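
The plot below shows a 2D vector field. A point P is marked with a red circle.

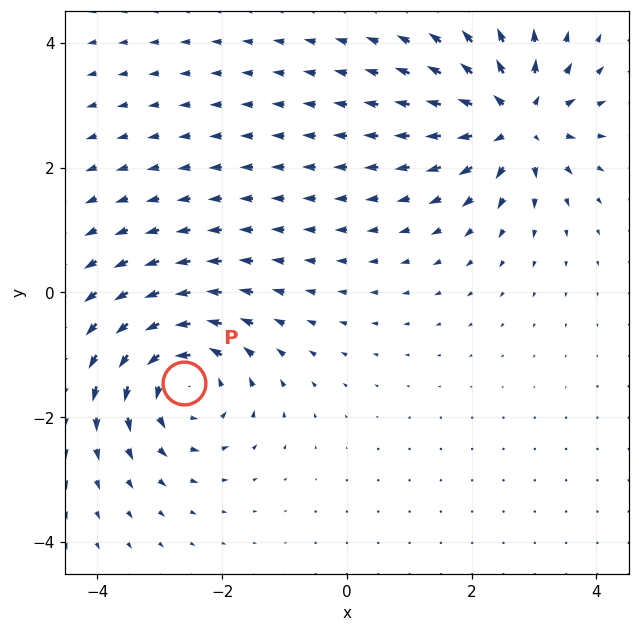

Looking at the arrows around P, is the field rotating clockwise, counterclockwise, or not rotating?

counterclockwise

Near P at (-2.6, -1.5) the arrows circulate counterclockwise. The curl (z-component) there is about +6; positive curl means counterclockwise rotation.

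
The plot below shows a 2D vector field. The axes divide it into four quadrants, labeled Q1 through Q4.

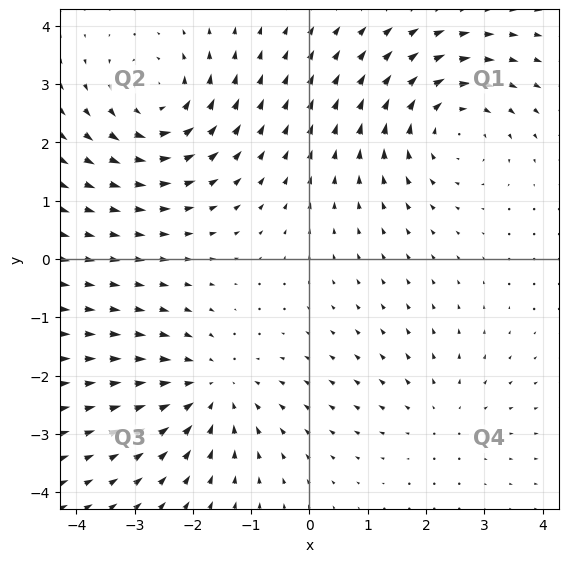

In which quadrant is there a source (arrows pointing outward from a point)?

The source sits at approximately (2.3, -2.7), which lies in quadrant Q4. The divergence there is about +2, positive as expected for a source.

Q4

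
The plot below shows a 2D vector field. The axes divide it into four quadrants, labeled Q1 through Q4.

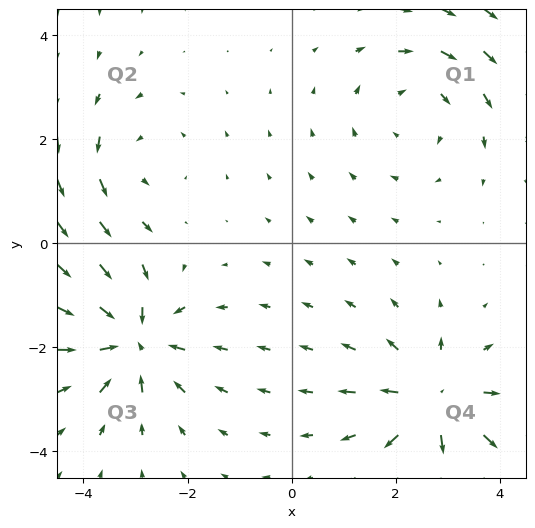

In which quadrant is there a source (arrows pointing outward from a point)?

Q4

The source sits at approximately (2.7, -3.0), which lies in quadrant Q4. The divergence there is about +5, positive as expected for a source.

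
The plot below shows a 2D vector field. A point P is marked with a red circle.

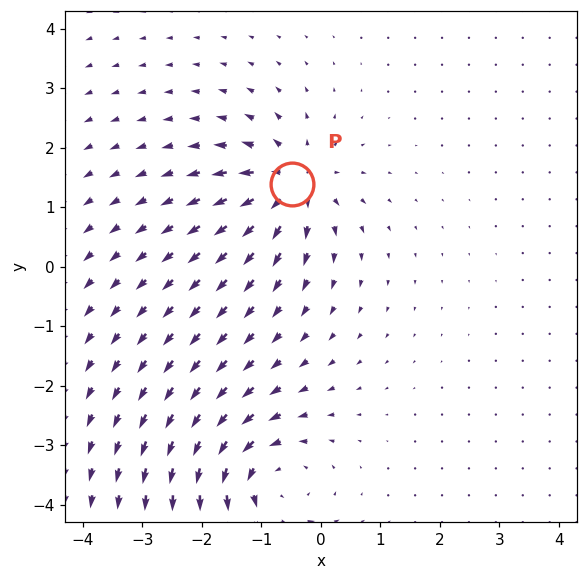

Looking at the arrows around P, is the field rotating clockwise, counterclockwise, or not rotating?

Near P at (-0.5, 1.4) the arrows show no circulation. The curl there is ≈0.

not rotating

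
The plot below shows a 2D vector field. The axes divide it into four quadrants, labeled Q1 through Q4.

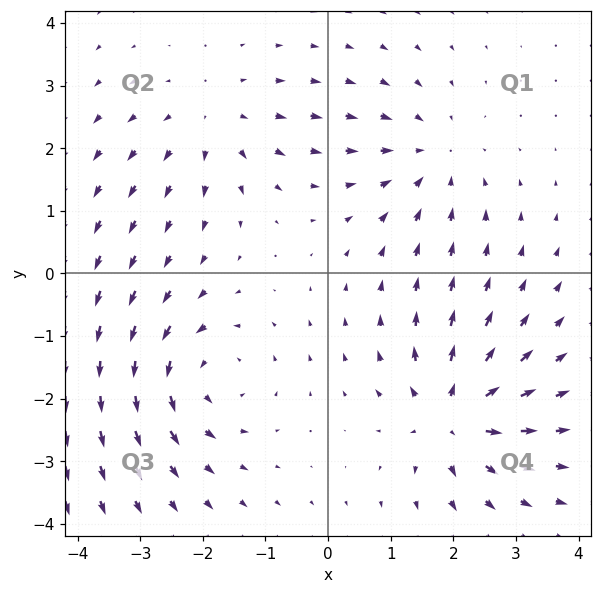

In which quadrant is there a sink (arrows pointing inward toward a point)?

The sink sits at approximately (1.7, 1.8), which lies in quadrant Q1. The divergence there is about -2, negative as expected for a sink.

Q1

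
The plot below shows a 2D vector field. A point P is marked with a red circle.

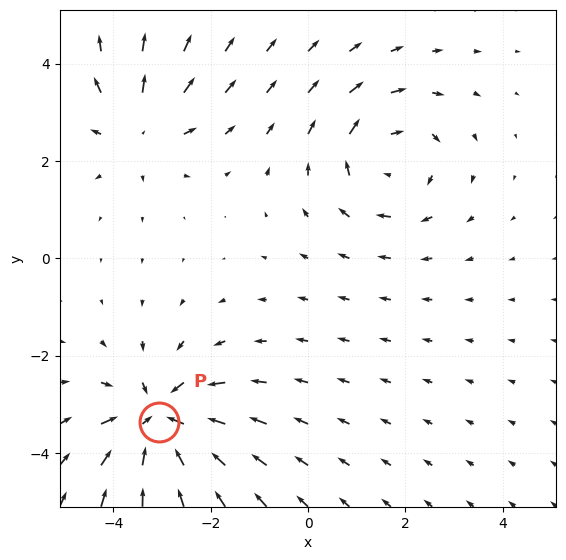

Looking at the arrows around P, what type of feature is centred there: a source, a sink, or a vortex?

sink

At P (-3.1, -3.4) the arrows converge inward. Divergence about -5, curl ≈0 — negative divergence with near-zero curl is a sink.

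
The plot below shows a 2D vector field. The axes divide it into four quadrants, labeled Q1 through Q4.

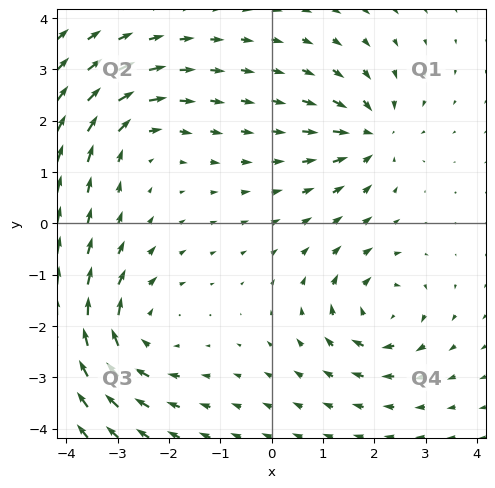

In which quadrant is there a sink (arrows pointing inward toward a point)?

The sink sits at approximately (1.9, 1.7), which lies in quadrant Q1. The divergence there is about -4, negative as expected for a sink.

Q1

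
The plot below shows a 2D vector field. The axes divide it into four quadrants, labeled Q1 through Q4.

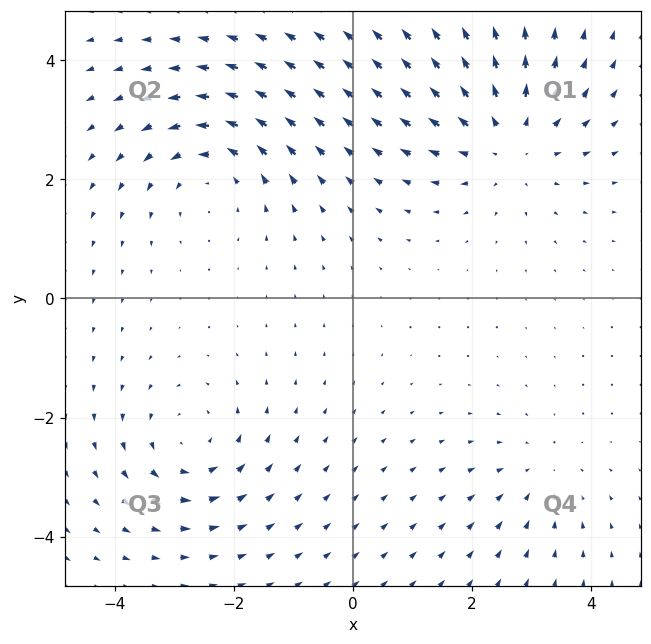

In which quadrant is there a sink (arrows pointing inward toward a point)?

The sink sits at approximately (3.1, -3.0), which lies in quadrant Q4. The divergence there is about -2, negative as expected for a sink.

Q4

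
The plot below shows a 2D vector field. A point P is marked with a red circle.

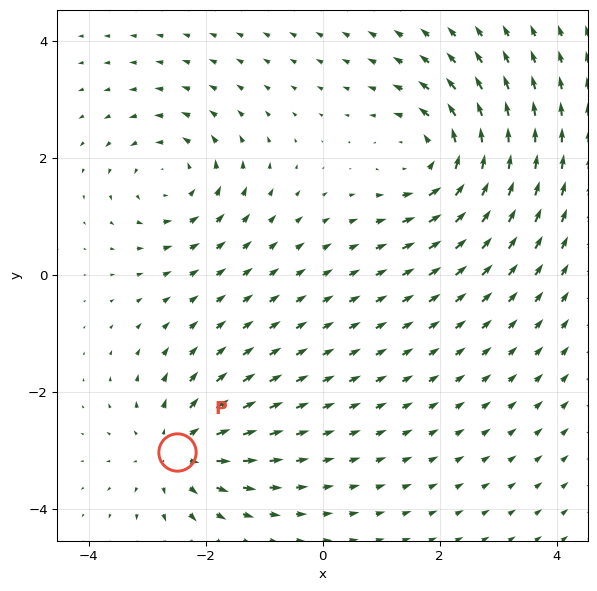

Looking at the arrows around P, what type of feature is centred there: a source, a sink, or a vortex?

source

At P (-2.5, -3.0) the arrows spread outward. Divergence about +5, curl ≈0 — positive divergence with near-zero curl is a source.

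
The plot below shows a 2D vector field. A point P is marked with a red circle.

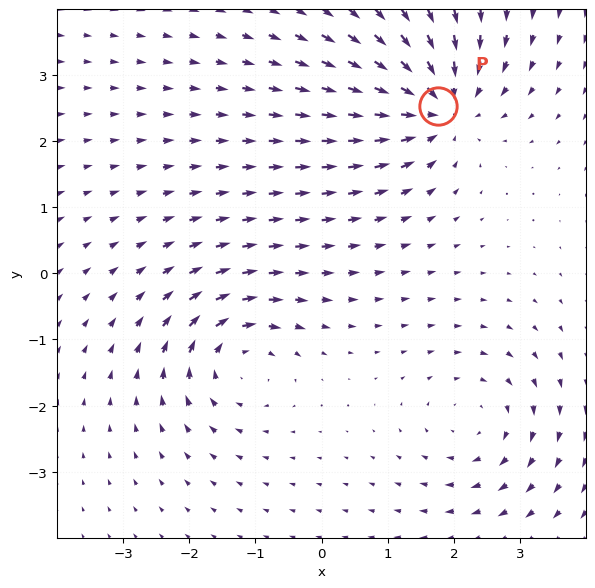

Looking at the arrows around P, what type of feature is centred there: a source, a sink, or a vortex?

sink

At P (1.8, 2.5) the arrows converge inward. Divergence about -5, curl ≈0 — negative divergence with near-zero curl is a sink.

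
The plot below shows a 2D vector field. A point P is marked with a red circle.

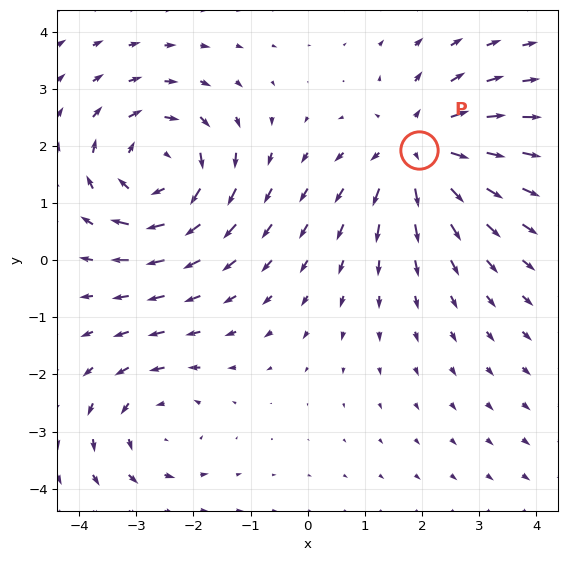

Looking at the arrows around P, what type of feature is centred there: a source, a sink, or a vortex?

At P (1.9, 1.9) the arrows spread outward. Divergence about +4, curl ≈0 — positive divergence with near-zero curl is a source.

source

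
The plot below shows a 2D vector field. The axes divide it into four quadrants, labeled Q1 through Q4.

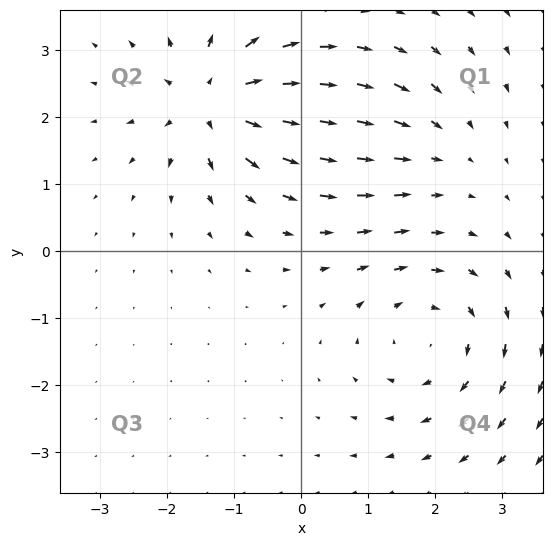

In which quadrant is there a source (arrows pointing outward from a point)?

The source sits at approximately (-1.3, 2.3), which lies in quadrant Q2. The divergence there is about +6, positive as expected for a source.

Q2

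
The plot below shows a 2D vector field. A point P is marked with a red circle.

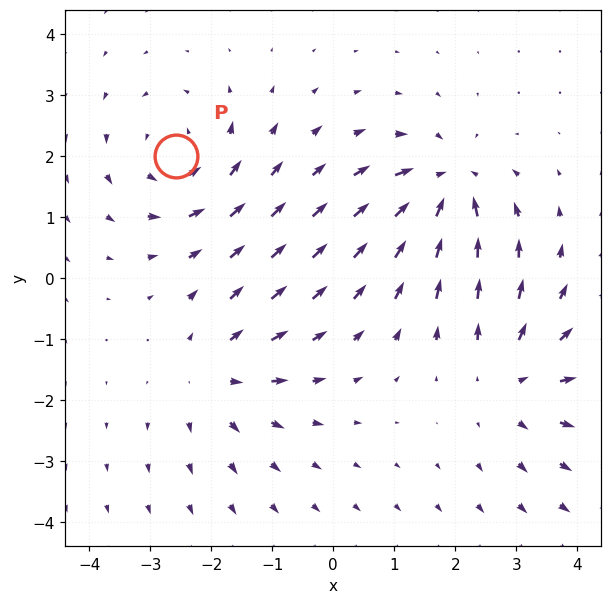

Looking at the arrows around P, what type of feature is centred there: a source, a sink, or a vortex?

At P (-2.6, 2.0) the arrows circulate counterclockwise. Divergence ≈0, curl about +5 — near-zero divergence with nonzero curl is a vortex.

vortex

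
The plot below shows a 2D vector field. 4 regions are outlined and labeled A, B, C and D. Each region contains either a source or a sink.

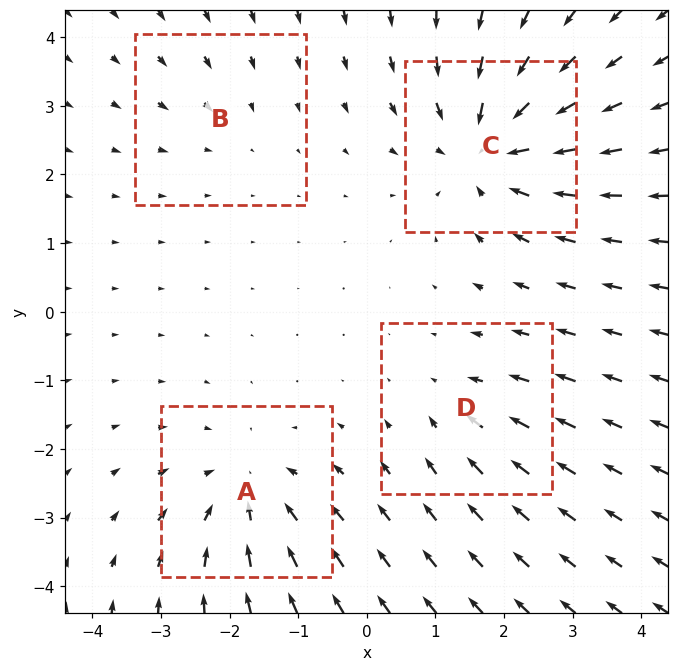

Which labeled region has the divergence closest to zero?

B

Divergence at each region's feature centre — A: about -5, B: about -2, C: about -7, D: about -3. Region B is closest to zero.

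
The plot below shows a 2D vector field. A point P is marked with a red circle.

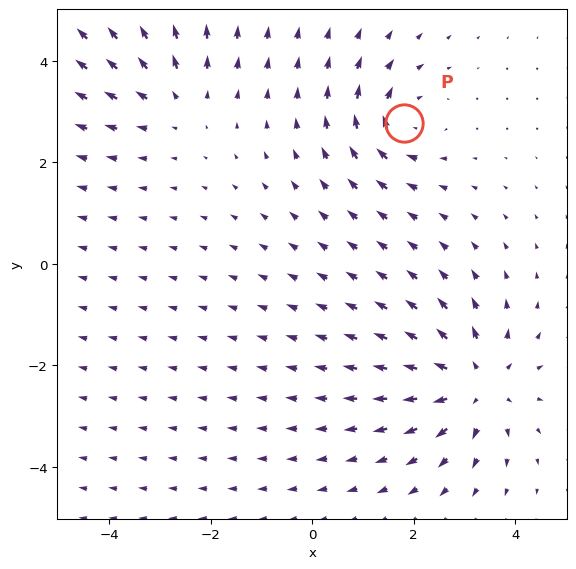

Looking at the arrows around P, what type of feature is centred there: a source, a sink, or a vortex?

vortex

At P (1.8, 2.8) the arrows circulate clockwise. Divergence ≈0, curl about -4 — near-zero divergence with nonzero curl is a vortex.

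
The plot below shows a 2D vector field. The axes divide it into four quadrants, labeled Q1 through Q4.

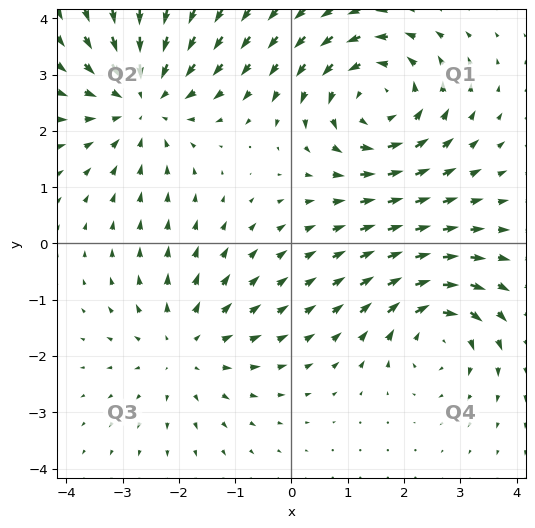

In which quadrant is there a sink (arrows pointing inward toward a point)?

Q2

The sink sits at approximately (-2.6, 2.6), which lies in quadrant Q2. The divergence there is about -4, negative as expected for a sink.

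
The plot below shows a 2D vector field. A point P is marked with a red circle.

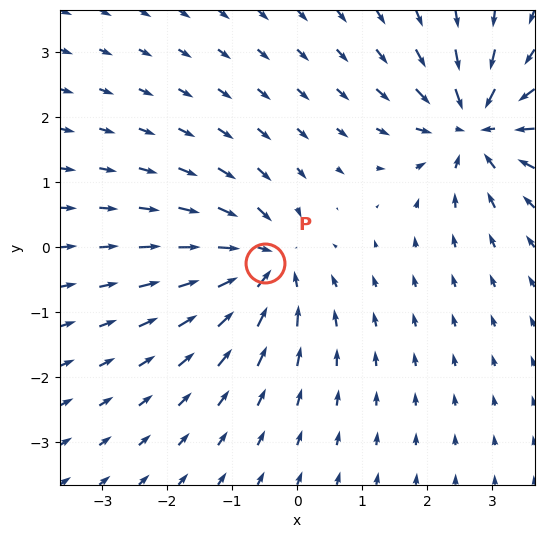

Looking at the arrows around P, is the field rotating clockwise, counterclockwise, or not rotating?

Near P at (-0.5, -0.2) the arrows show no circulation. The curl there is ≈0.

not rotating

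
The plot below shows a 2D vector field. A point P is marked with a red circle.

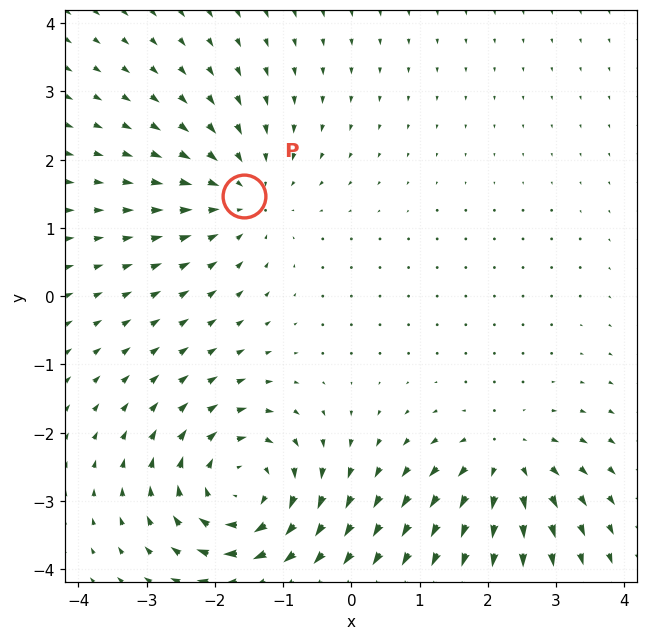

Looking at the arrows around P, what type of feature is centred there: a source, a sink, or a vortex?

At P (-1.6, 1.5) the arrows converge inward. Divergence about -3, curl ≈0 — negative divergence with near-zero curl is a sink.

sink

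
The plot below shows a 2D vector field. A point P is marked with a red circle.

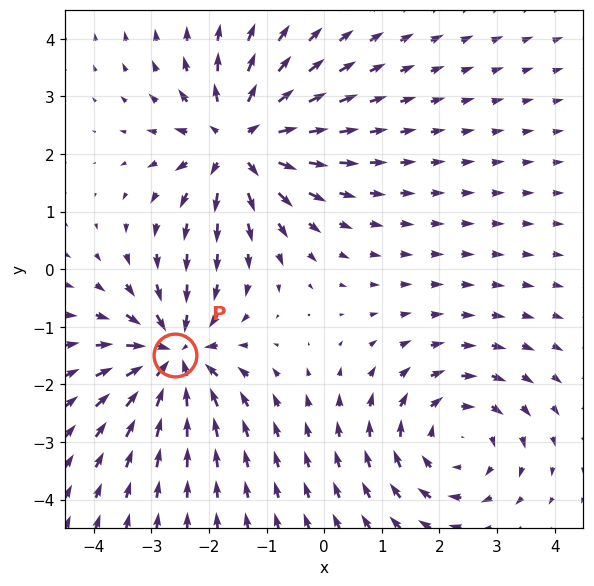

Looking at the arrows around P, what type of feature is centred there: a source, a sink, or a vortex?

At P (-2.6, -1.5) the arrows converge inward. Divergence about -6, curl ≈0 — negative divergence with near-zero curl is a sink.

sink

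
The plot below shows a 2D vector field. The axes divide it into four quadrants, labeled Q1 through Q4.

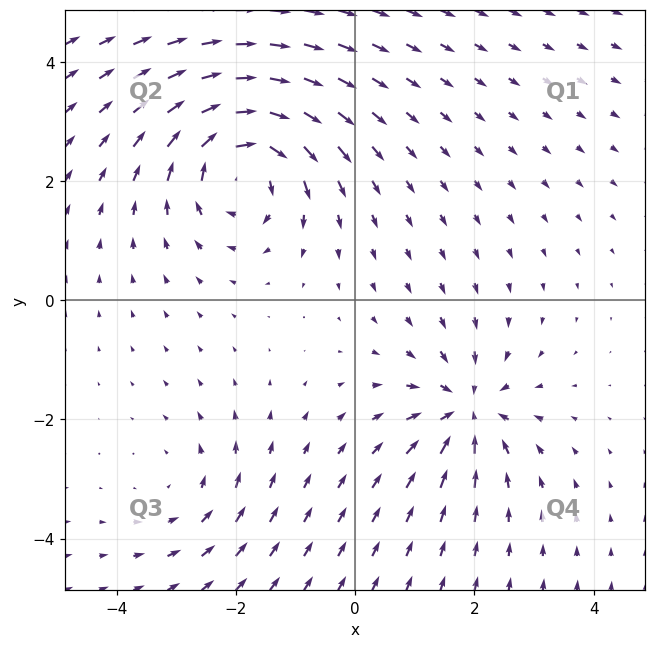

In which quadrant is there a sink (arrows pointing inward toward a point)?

Q4

The sink sits at approximately (1.9, -1.8), which lies in quadrant Q4. The divergence there is about -5, negative as expected for a sink.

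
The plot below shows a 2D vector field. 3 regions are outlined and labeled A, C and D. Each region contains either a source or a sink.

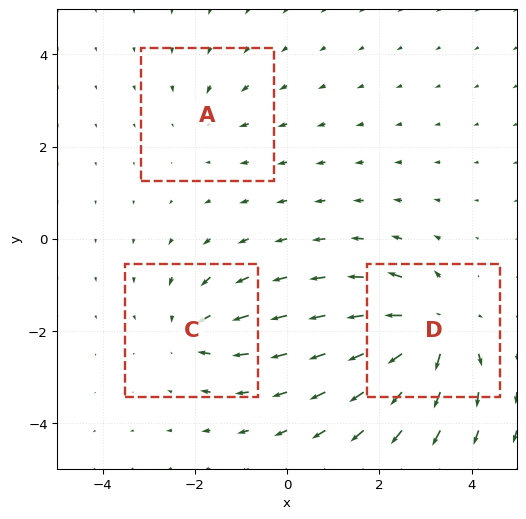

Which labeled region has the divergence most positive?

Divergence at each region's feature centre — A: about -2, C: about -4, D: about +6. Region D is most positive.

D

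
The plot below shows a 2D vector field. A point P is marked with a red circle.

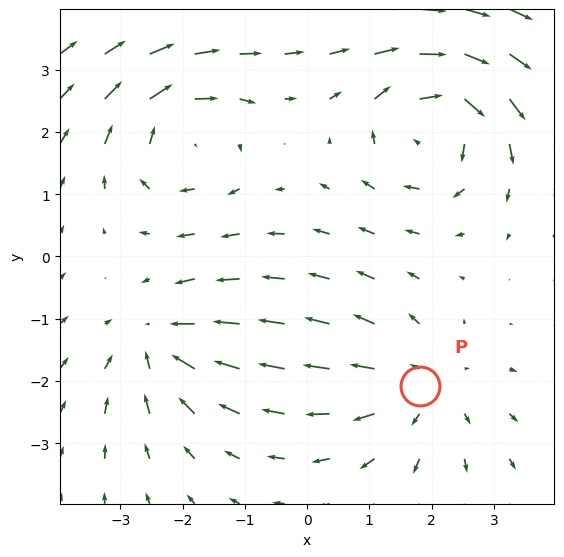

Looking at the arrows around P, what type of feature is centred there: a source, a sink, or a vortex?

At P (1.8, -2.1) the arrows spread outward. Divergence about +3, curl ≈0 — positive divergence with near-zero curl is a source.

source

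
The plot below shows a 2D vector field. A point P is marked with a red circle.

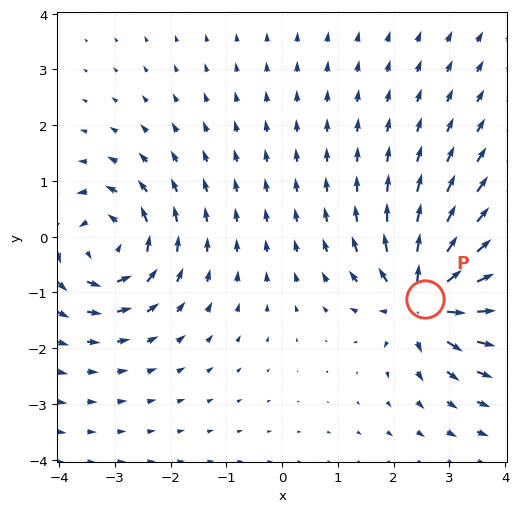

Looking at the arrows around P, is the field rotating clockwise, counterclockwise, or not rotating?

not rotating

Near P at (2.6, -1.1) the arrows show no circulation. The curl there is ≈0.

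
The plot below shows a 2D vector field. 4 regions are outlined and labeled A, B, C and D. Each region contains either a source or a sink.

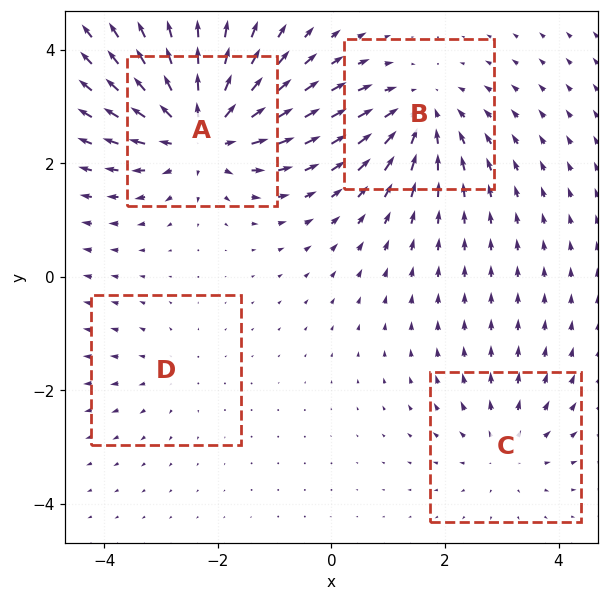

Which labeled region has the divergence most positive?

Divergence at each region's feature centre — A: about +7, B: about -5, C: about +3, D: about +2. Region A is most positive.

A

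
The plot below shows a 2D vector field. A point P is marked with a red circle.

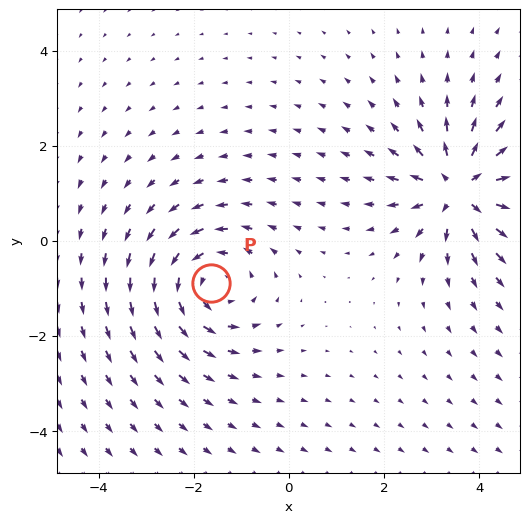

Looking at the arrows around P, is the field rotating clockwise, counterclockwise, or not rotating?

counterclockwise

Near P at (-1.6, -0.9) the arrows circulate counterclockwise. The curl (z-component) there is about +4; positive curl means counterclockwise rotation.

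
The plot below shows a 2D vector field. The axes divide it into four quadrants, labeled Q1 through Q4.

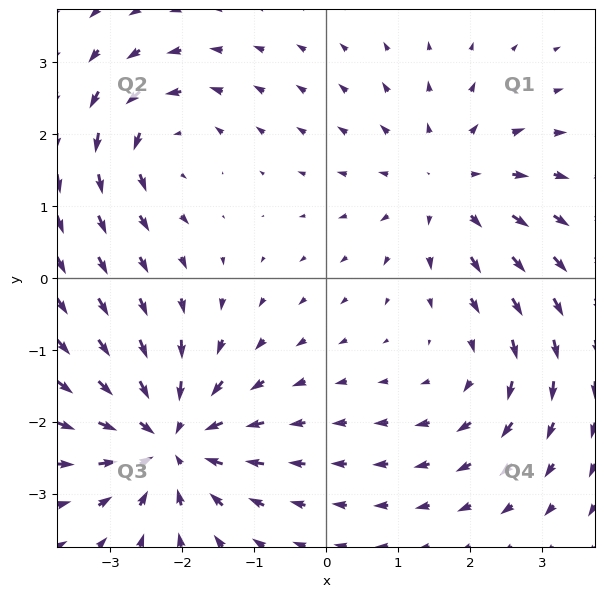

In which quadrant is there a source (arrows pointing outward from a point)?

Q1

The source sits at approximately (1.7, 1.3), which lies in quadrant Q1. The divergence there is about +3, positive as expected for a source.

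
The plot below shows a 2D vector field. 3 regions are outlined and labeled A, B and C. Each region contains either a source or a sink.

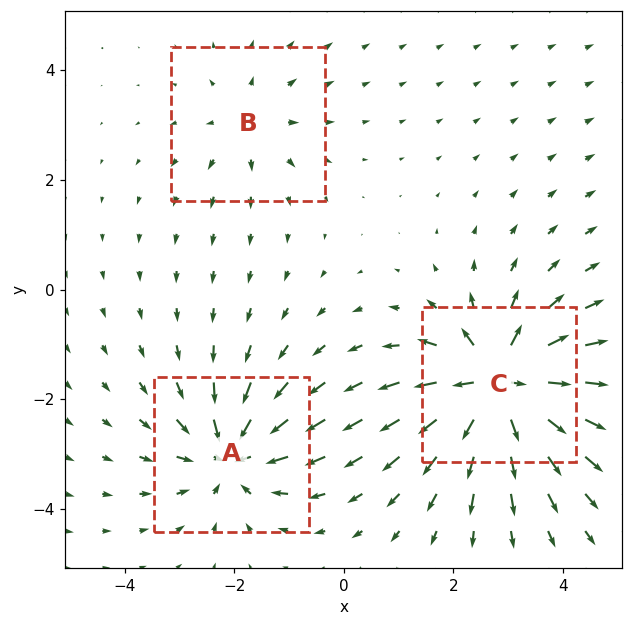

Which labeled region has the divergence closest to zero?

B

Divergence at each region's feature centre — A: about -4, B: about +2, C: about +6. Region B is closest to zero.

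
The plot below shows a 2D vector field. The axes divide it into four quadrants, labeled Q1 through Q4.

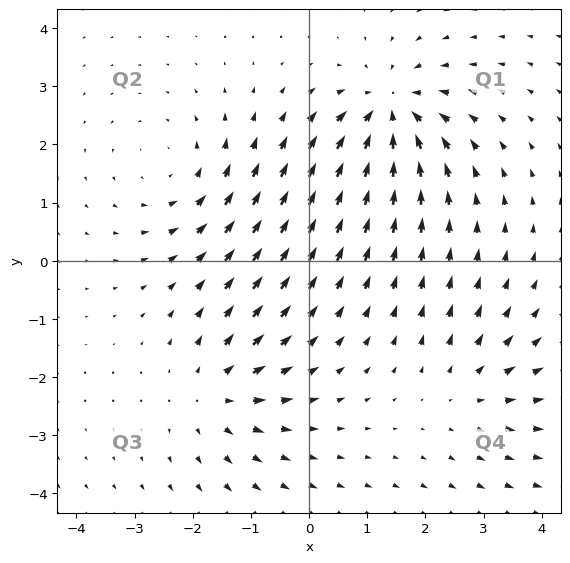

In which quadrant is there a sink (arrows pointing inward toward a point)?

Q1

The sink sits at approximately (1.4, 2.6), which lies in quadrant Q1. The divergence there is about -6, negative as expected for a sink.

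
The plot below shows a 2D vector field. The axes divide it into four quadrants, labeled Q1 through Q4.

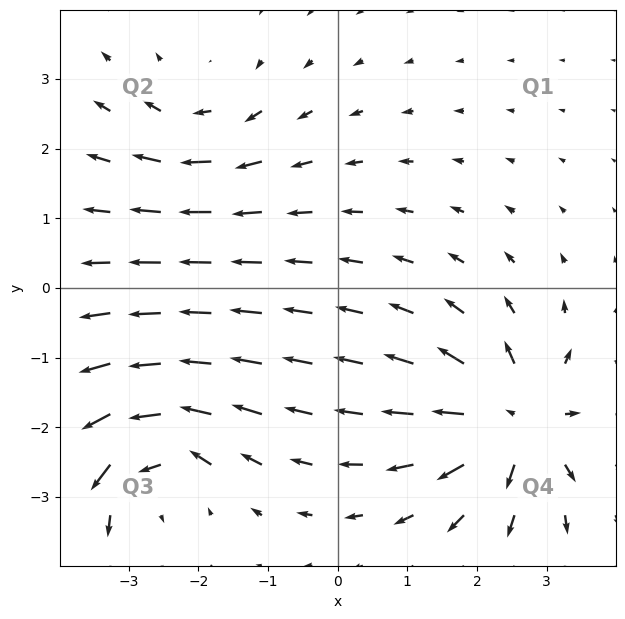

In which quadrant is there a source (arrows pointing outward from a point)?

Q4

The source sits at approximately (2.5, -1.9), which lies in quadrant Q4. The divergence there is about +6, positive as expected for a source.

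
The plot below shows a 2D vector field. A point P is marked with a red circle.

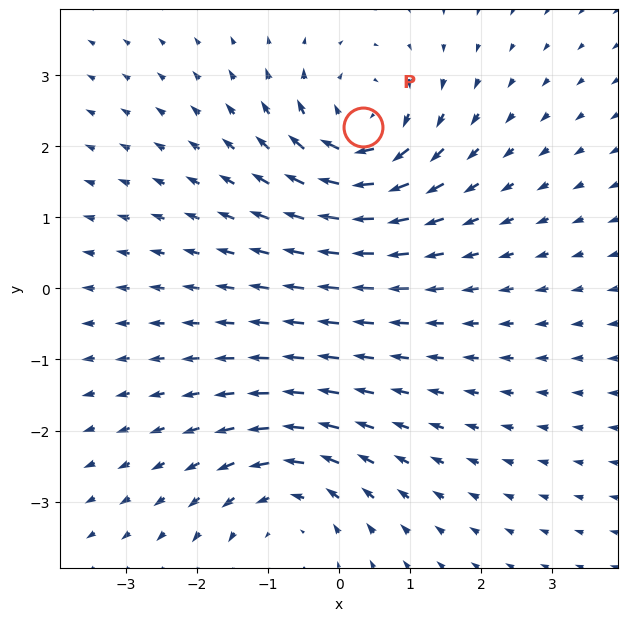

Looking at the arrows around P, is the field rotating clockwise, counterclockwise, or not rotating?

Near P at (0.3, 2.3) the arrows circulate clockwise. The curl (z-component) there is about -5; negative curl means clockwise rotation.

clockwise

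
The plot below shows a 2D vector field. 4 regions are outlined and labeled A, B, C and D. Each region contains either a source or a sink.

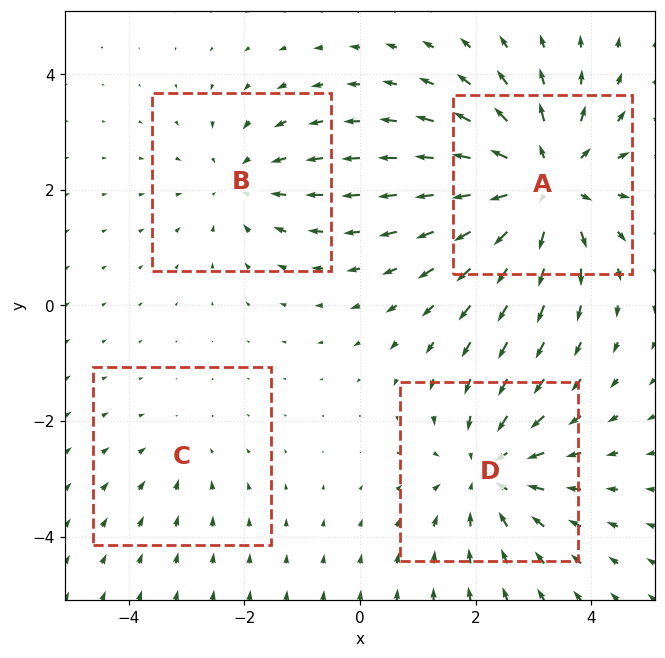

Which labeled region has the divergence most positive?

A

Divergence at each region's feature centre — A: about +6, B: about -3, C: about -2, D: about -4. Region A is most positive.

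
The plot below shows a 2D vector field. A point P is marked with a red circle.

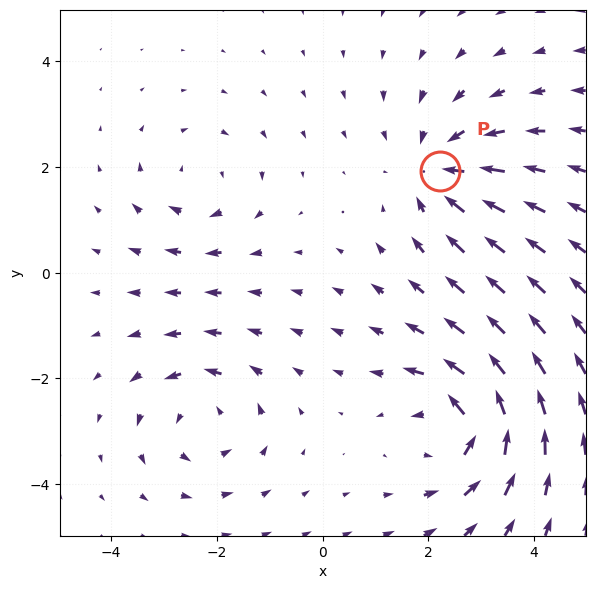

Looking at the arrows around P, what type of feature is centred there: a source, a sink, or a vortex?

sink

At P (2.2, 1.9) the arrows converge inward. Divergence about -4, curl ≈0 — negative divergence with near-zero curl is a sink.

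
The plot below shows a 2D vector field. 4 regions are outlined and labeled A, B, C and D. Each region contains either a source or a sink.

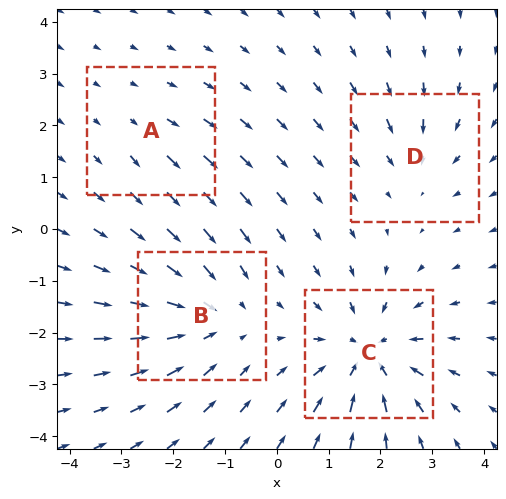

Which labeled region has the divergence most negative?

Divergence at each region's feature centre — A: about +2, B: about -5, C: about -6, D: about -3. Region C is most negative.

C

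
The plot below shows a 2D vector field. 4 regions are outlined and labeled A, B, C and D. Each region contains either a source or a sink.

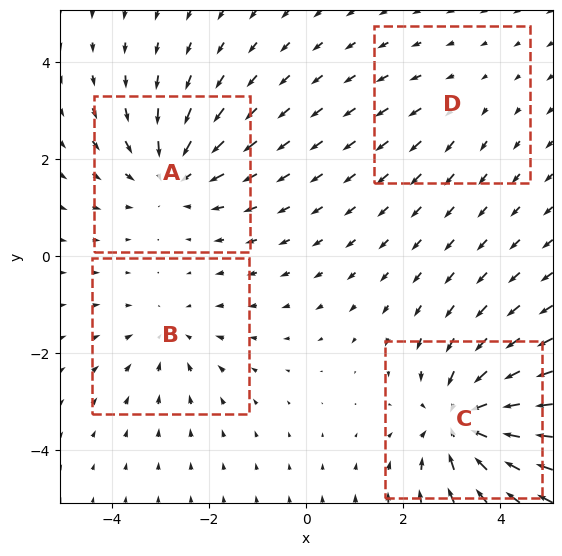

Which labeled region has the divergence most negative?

Divergence at each region's feature centre — A: about -4, B: about -3, C: about -6, D: about +2. Region C is most negative.

C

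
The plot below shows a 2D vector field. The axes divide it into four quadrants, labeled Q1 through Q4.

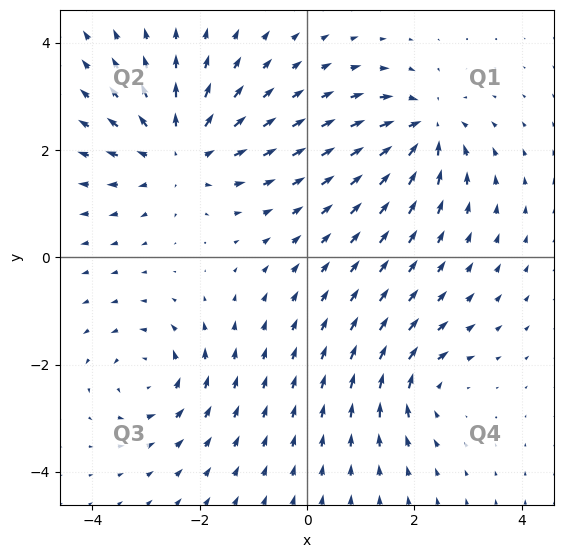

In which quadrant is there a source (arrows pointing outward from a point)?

The source sits at approximately (-2.4, 1.9), which lies in quadrant Q2. The divergence there is about +4, positive as expected for a source.

Q2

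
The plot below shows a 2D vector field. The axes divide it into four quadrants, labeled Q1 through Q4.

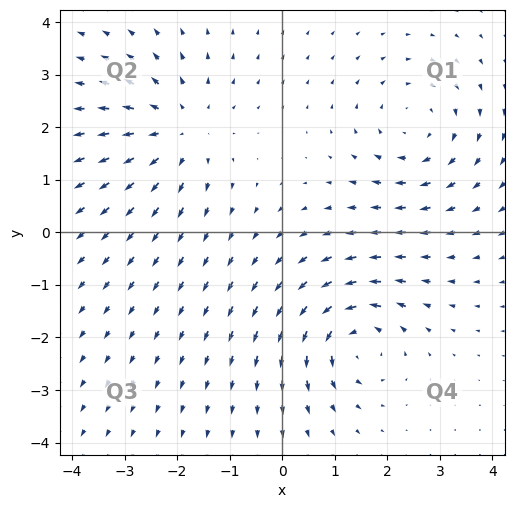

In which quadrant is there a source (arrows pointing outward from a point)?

The source sits at approximately (-1.9, 1.9), which lies in quadrant Q2. The divergence there is about +4, positive as expected for a source.

Q2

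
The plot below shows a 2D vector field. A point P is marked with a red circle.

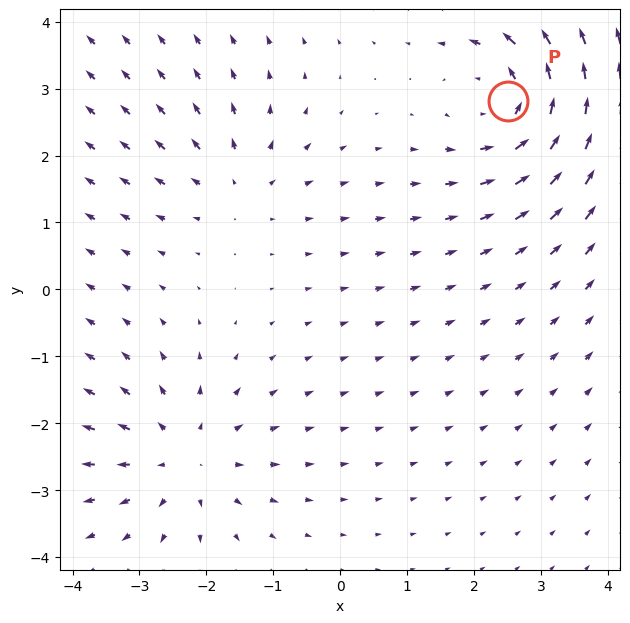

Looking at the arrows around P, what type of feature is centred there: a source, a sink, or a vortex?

vortex

At P (2.5, 2.8) the arrows circulate counterclockwise. Divergence ≈0, curl about +5 — near-zero divergence with nonzero curl is a vortex.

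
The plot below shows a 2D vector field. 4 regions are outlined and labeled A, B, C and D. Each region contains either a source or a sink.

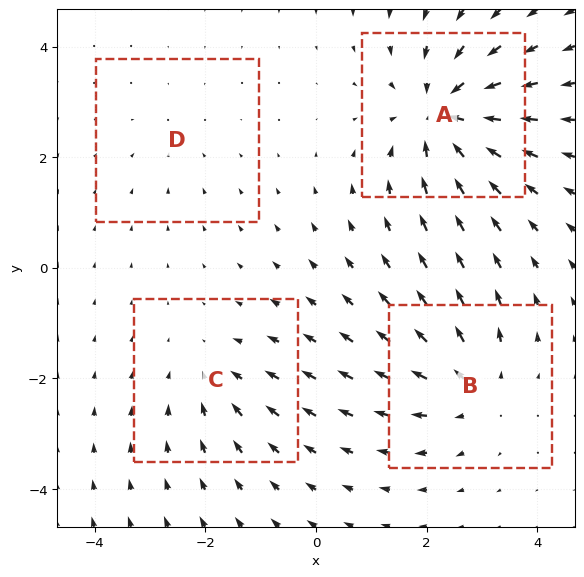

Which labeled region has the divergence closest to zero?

Divergence at each region's feature centre — A: about -7, B: about +5, C: about -3, D: about -2. Region D is closest to zero.

D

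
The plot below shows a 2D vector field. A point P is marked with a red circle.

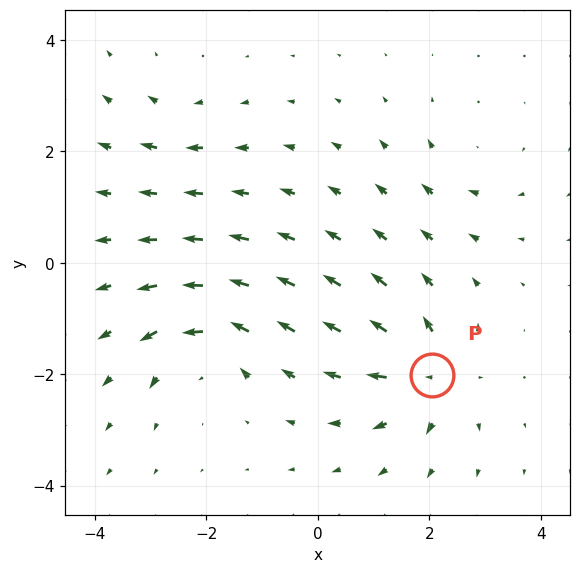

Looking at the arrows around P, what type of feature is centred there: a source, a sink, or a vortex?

source

At P (2.0, -2.0) the arrows spread outward. Divergence about +7, curl ≈0 — positive divergence with near-zero curl is a source.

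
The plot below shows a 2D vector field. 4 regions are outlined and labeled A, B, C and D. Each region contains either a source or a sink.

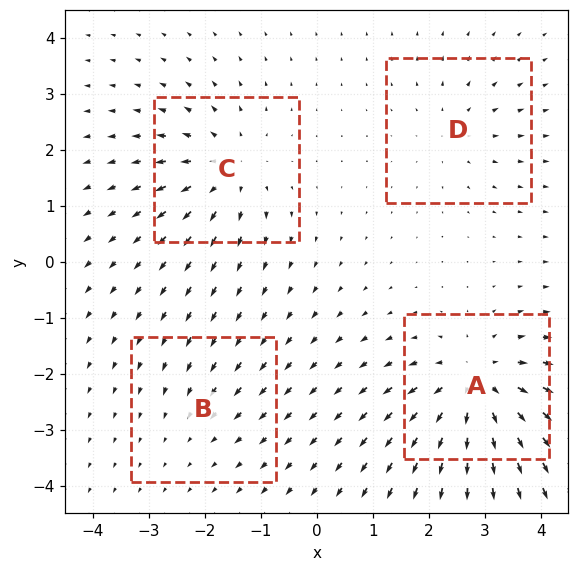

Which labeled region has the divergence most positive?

A

Divergence at each region's feature centre — A: about +8, B: about -2, C: about +6, D: about +3. Region A is most positive.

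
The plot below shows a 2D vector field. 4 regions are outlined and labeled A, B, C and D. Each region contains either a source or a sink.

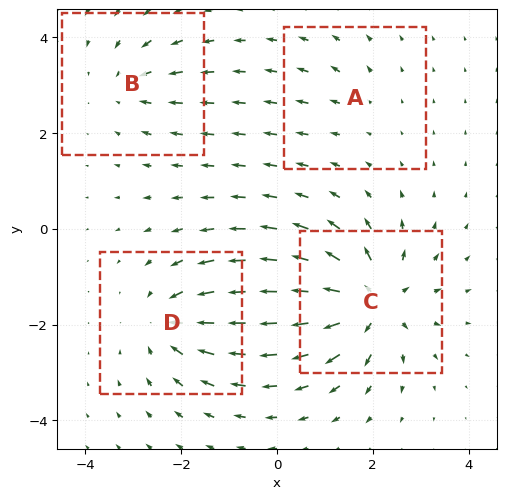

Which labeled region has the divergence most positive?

Divergence at each region's feature centre — A: about +2, B: about -3, C: about +7, D: about -5. Region C is most positive.

C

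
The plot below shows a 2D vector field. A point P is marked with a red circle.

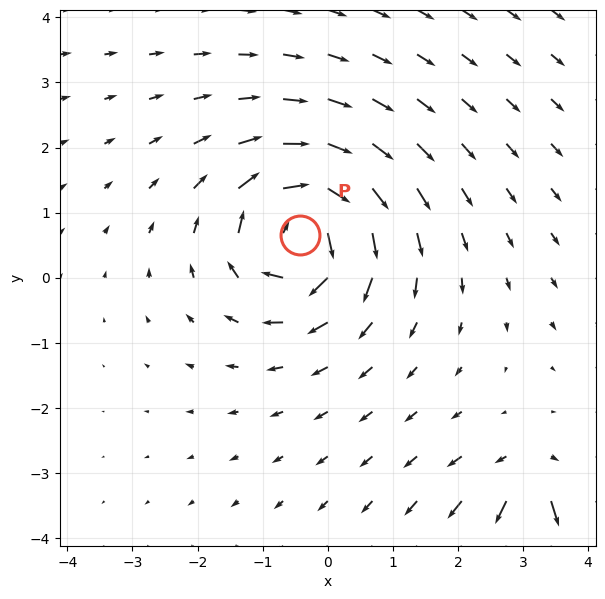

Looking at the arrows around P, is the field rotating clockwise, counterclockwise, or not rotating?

clockwise

Near P at (-0.4, 0.7) the arrows circulate clockwise. The curl (z-component) there is about -7; negative curl means clockwise rotation.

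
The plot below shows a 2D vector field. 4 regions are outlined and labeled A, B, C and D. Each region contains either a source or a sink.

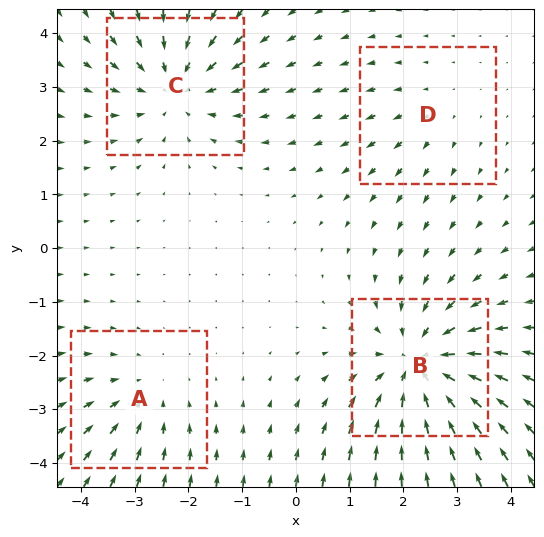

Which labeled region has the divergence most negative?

B

Divergence at each region's feature centre — A: about -3, B: about -6, C: about -4, D: about +2. Region B is most negative.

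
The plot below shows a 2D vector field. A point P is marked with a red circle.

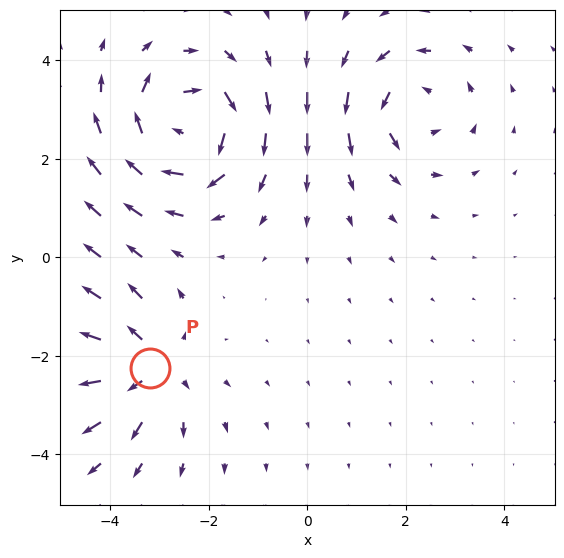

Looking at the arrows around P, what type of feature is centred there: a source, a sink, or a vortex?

At P (-3.2, -2.2) the arrows spread outward. Divergence about +4, curl ≈0 — positive divergence with near-zero curl is a source.

source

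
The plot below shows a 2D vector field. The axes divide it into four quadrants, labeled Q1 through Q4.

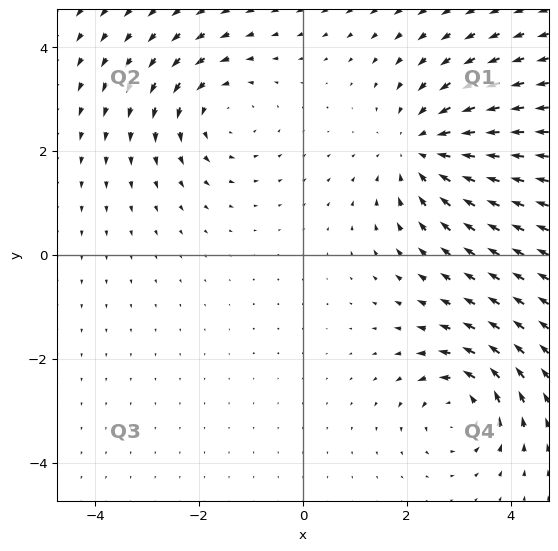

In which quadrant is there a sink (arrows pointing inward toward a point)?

The sink sits at approximately (2.3, 2.0), which lies in quadrant Q1. The divergence there is about -3, negative as expected for a sink.

Q1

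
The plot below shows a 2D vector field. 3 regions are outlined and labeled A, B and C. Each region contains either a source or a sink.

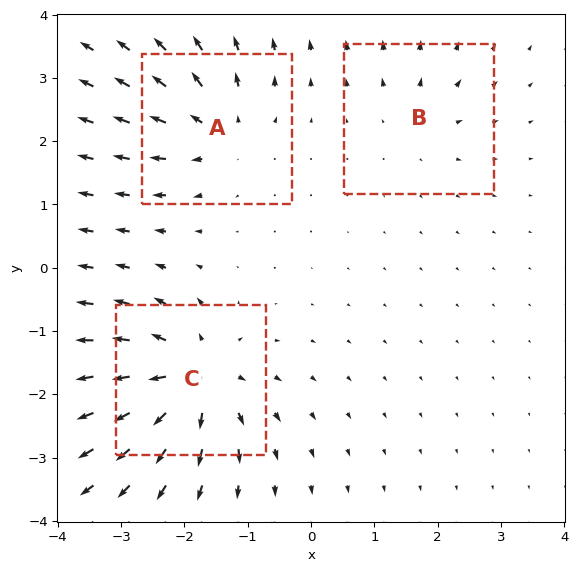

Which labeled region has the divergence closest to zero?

B

Divergence at each region's feature centre — A: about +4, B: about +2, C: about +6. Region B is closest to zero.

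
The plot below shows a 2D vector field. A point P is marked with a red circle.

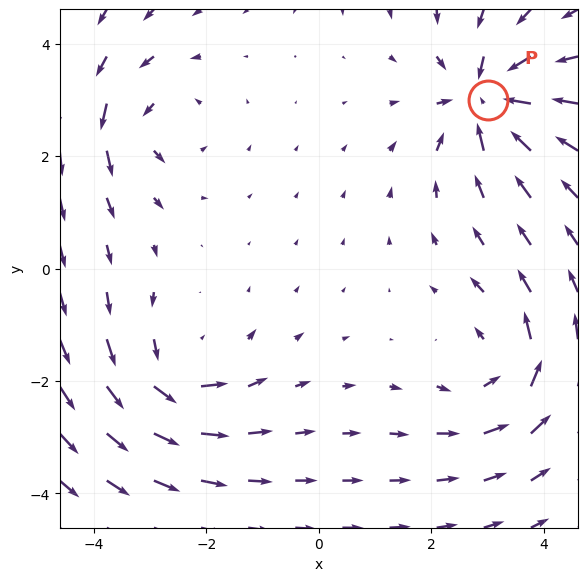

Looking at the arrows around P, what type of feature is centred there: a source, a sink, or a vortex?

At P (3.0, 3.0) the arrows converge inward. Divergence about -7, curl ≈0 — negative divergence with near-zero curl is a sink.

sink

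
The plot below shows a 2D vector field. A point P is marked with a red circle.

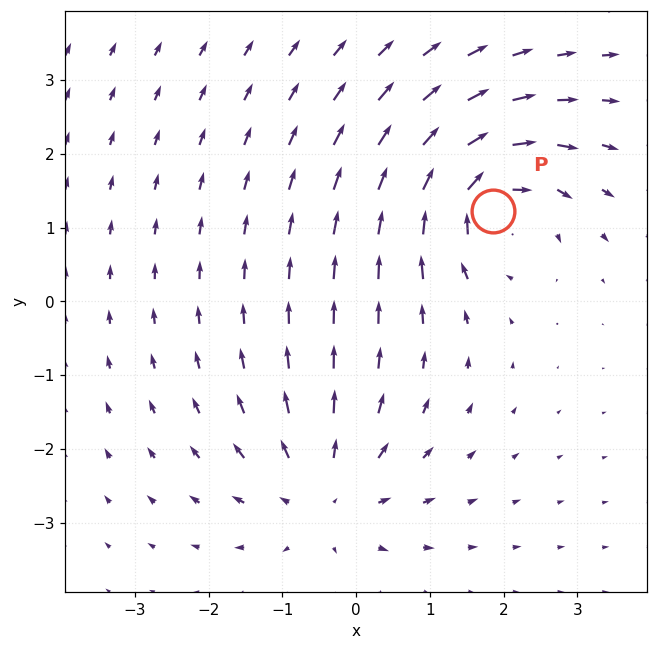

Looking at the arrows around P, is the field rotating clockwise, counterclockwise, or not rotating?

clockwise

Near P at (1.9, 1.2) the arrows circulate clockwise. The curl (z-component) there is about -6; negative curl means clockwise rotation.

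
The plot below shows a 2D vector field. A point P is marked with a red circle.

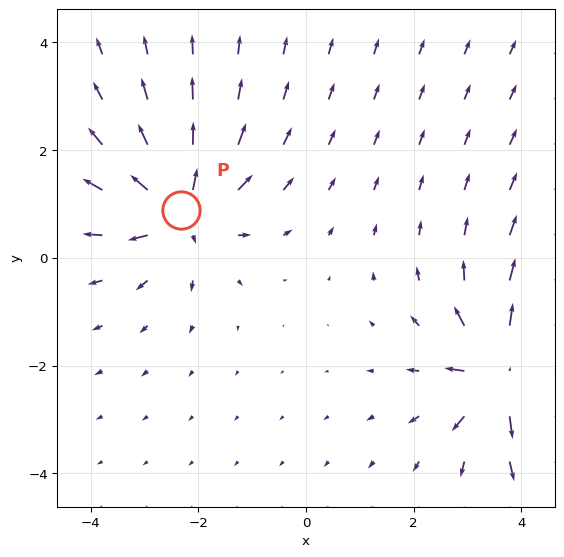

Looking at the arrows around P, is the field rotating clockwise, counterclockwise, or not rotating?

Near P at (-2.3, 0.9) the arrows show no circulation. The curl there is ≈0.

not rotating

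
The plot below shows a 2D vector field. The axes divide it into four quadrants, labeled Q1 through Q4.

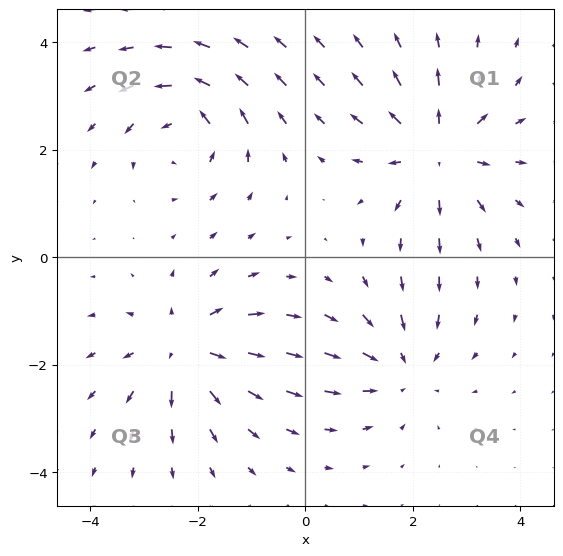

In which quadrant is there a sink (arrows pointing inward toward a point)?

Q4

The sink sits at approximately (1.8, -2.0), which lies in quadrant Q4. The divergence there is about -3, negative as expected for a sink.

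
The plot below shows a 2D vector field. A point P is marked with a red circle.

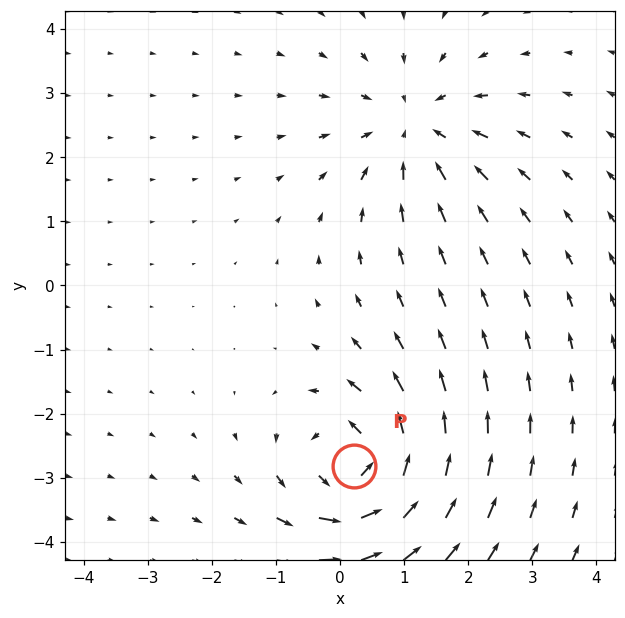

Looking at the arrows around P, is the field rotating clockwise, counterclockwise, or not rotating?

Near P at (0.2, -2.8) the arrows circulate counterclockwise. The curl (z-component) there is about +5; positive curl means counterclockwise rotation.

counterclockwise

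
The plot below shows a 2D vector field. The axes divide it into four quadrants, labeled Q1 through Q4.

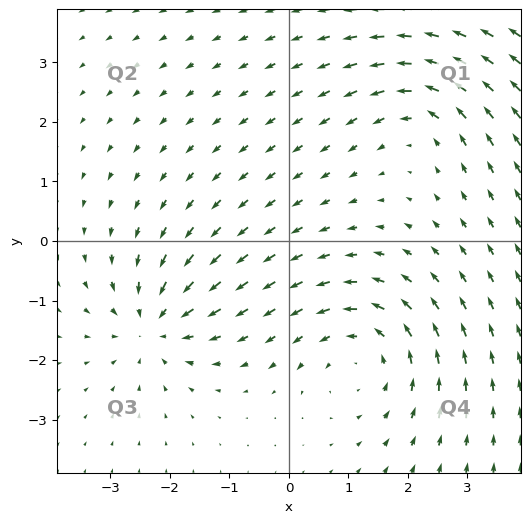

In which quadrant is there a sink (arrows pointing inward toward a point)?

Q3

The sink sits at approximately (-2.3, -1.4), which lies in quadrant Q3. The divergence there is about -4, negative as expected for a sink.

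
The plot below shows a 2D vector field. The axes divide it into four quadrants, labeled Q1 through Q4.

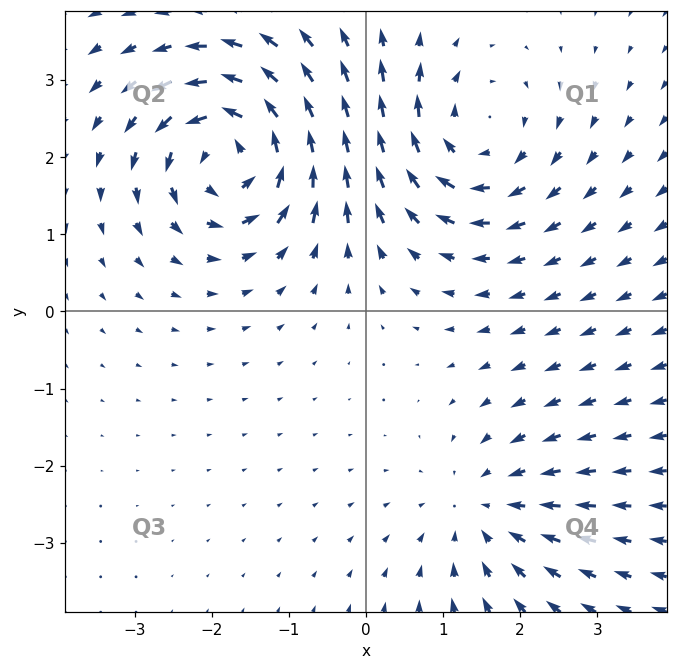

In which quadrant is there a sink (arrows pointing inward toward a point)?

The sink sits at approximately (1.6, -2.6), which lies in quadrant Q4. The divergence there is about -3, negative as expected for a sink.

Q4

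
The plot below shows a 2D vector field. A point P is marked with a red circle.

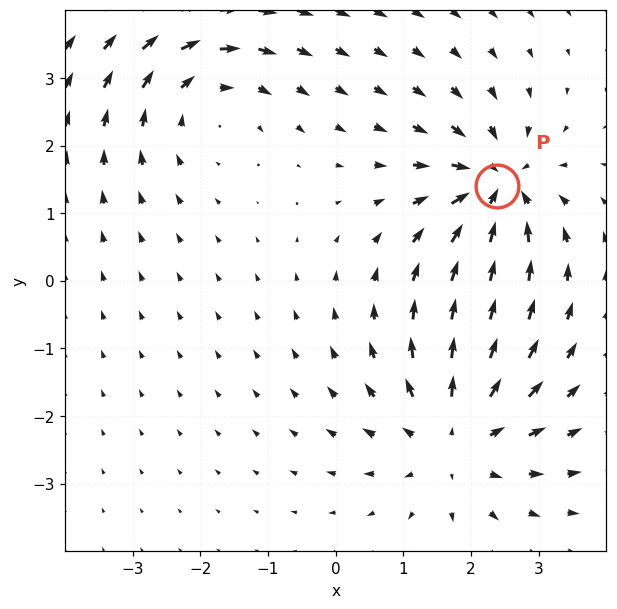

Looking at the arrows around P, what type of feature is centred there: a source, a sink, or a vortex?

sink

At P (2.4, 1.4) the arrows converge inward. Divergence about -4, curl ≈0 — negative divergence with near-zero curl is a sink.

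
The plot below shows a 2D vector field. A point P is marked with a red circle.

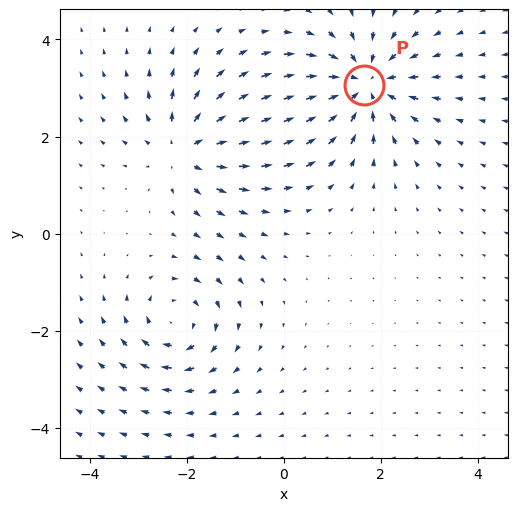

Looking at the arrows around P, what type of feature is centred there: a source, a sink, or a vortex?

At P (1.6, 3.1) the arrows converge inward. Divergence about -5, curl ≈0 — negative divergence with near-zero curl is a sink.

sink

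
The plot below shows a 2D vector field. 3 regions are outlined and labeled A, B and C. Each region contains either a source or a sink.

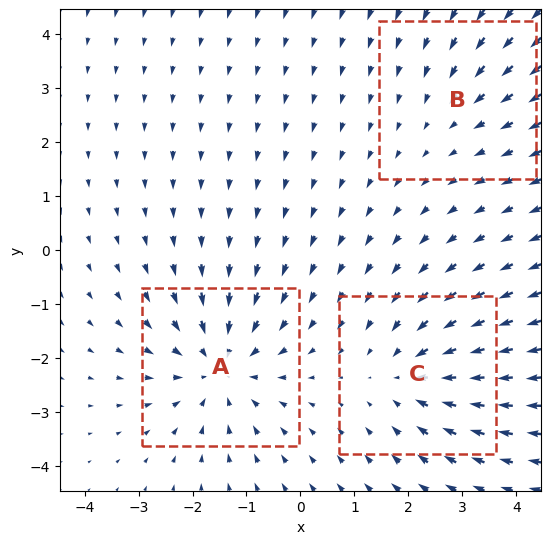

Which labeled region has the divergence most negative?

Divergence at each region's feature centre — A: about -4, B: about -2, C: about -3. Region A is most negative.

A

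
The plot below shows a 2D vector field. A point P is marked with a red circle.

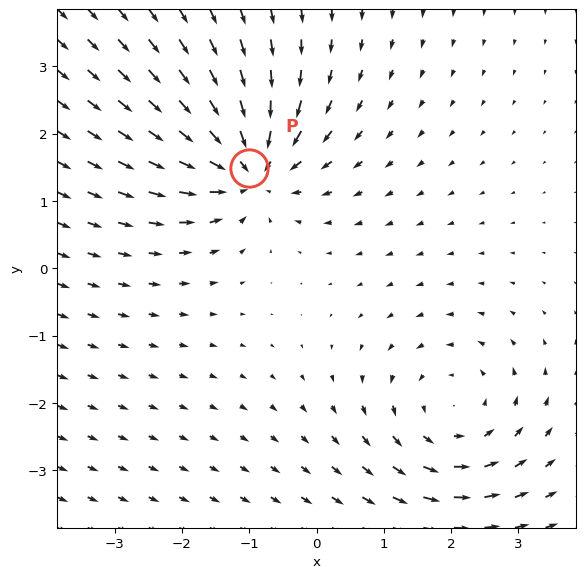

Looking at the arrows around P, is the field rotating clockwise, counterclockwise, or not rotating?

not rotating

Near P at (-1.0, 1.5) the arrows show no circulation. The curl there is ≈0.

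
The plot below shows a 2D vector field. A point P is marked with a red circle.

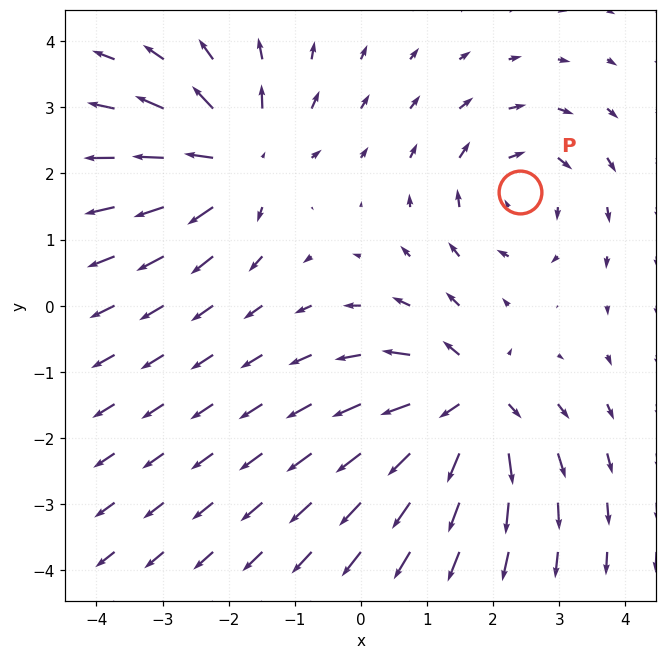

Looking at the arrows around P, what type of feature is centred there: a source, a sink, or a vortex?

vortex

At P (2.4, 1.7) the arrows circulate clockwise. Divergence ≈0, curl about -4 — near-zero divergence with nonzero curl is a vortex.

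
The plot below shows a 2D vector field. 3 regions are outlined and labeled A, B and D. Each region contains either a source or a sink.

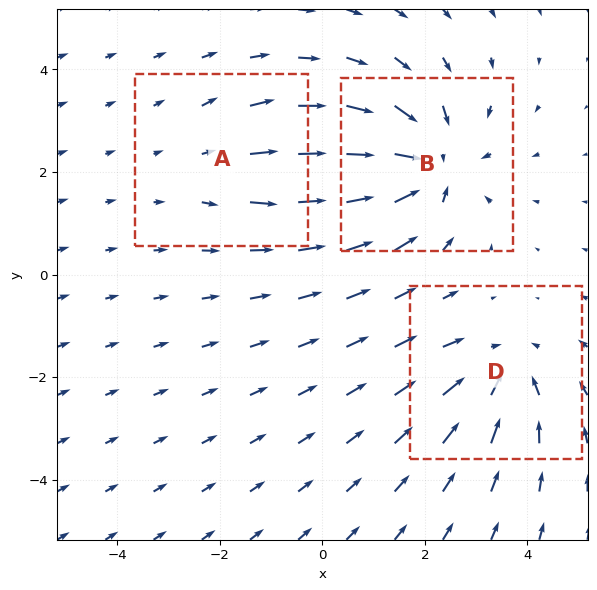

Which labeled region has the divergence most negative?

B

Divergence at each region's feature centre — A: about +2, B: about -4, D: about -3. Region B is most negative.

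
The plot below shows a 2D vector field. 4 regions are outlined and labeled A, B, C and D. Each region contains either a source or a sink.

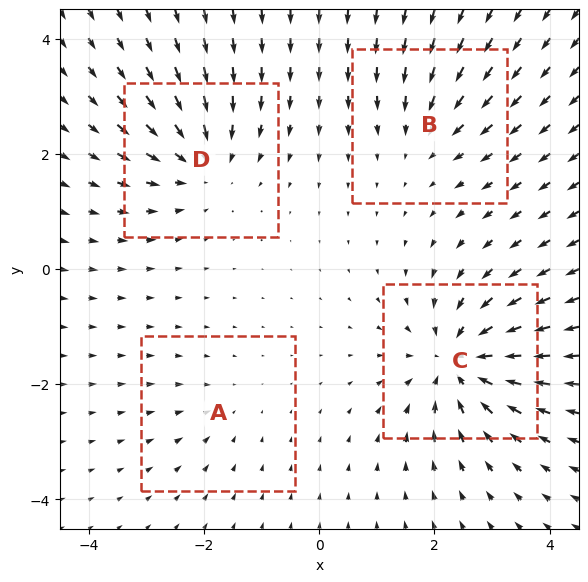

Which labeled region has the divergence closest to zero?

A

Divergence at each region's feature centre — A: about -2, B: about -4, C: about -8, D: about -5. Region A is closest to zero.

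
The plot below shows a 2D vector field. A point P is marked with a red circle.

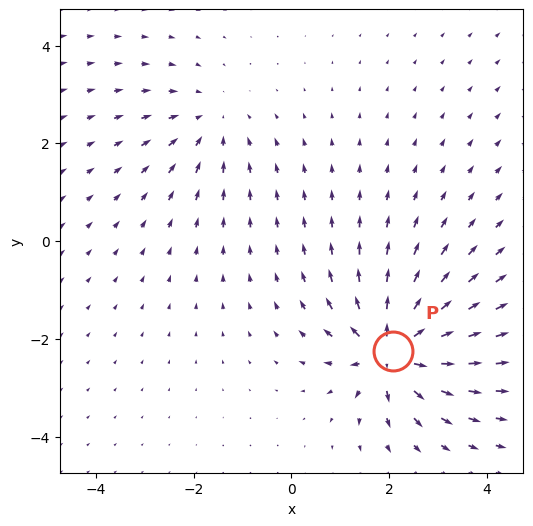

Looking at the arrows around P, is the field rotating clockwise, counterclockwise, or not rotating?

not rotating

Near P at (2.1, -2.3) the arrows show no circulation. The curl there is ≈0.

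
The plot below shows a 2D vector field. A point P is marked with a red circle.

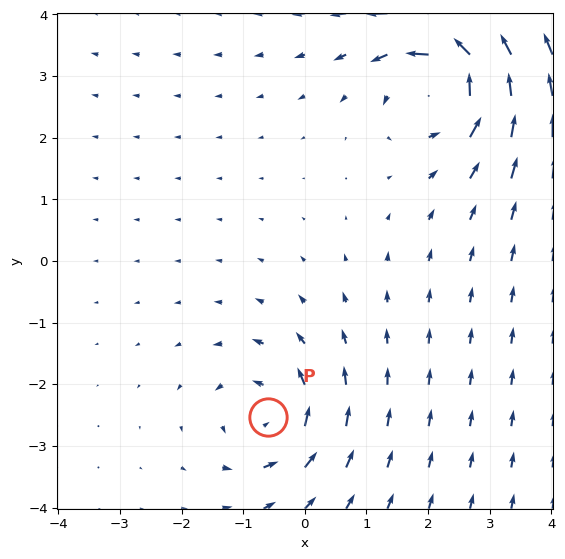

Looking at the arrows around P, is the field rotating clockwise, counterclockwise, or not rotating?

counterclockwise

Near P at (-0.6, -2.5) the arrows circulate counterclockwise. The curl (z-component) there is about +4; positive curl means counterclockwise rotation.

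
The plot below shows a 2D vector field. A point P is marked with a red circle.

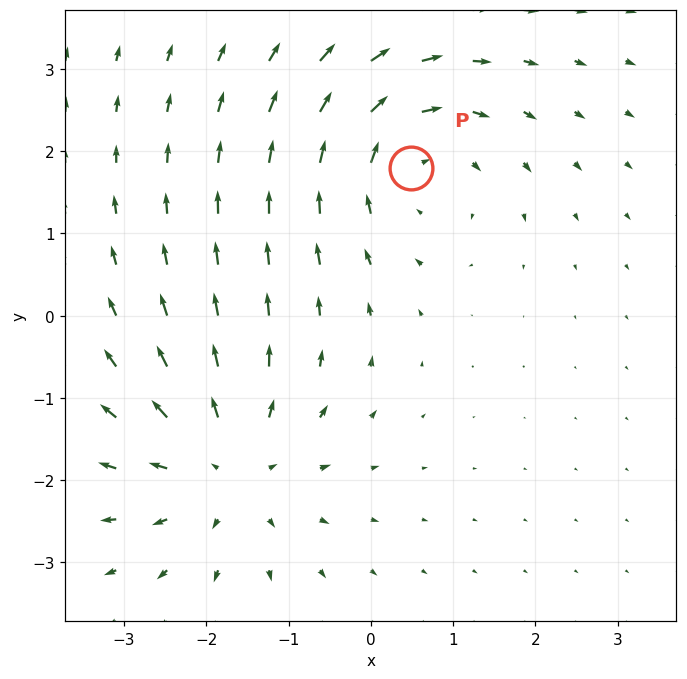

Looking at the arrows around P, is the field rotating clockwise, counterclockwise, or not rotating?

clockwise

Near P at (0.5, 1.8) the arrows circulate clockwise. The curl (z-component) there is about -4; negative curl means clockwise rotation.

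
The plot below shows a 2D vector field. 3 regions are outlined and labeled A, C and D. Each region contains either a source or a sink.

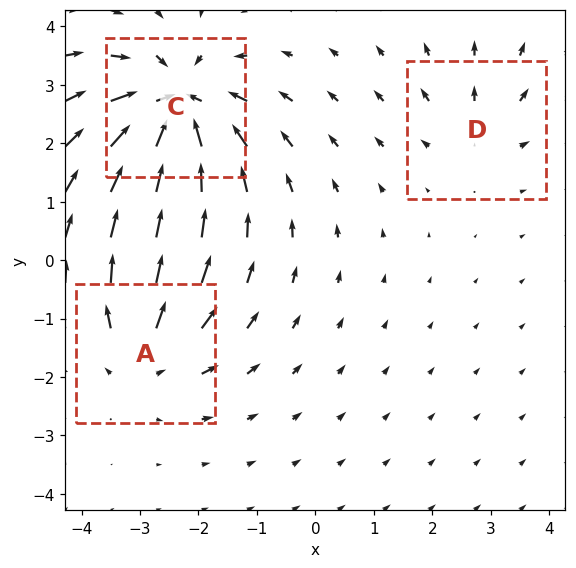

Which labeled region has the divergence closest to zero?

D

Divergence at each region's feature centre — A: about +4, C: about -6, D: about +2. Region D is closest to zero.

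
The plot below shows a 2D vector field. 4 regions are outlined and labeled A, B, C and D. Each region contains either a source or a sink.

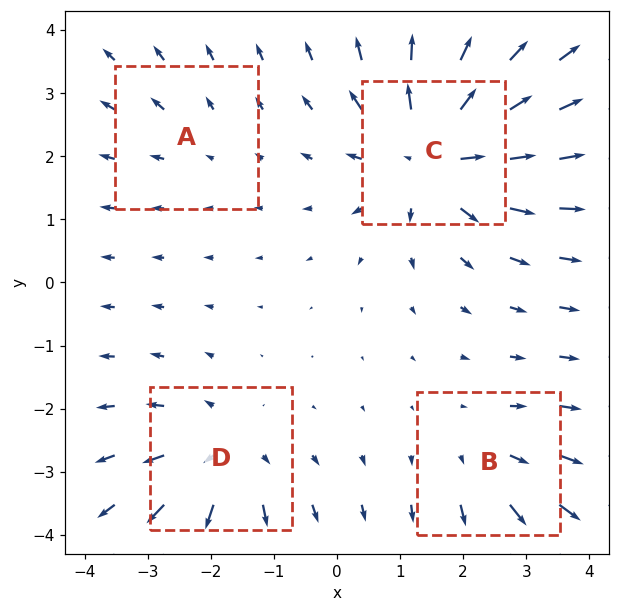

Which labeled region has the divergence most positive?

Divergence at each region's feature centre — A: about +2, B: about +3, C: about +7, D: about +4. Region C is most positive.

C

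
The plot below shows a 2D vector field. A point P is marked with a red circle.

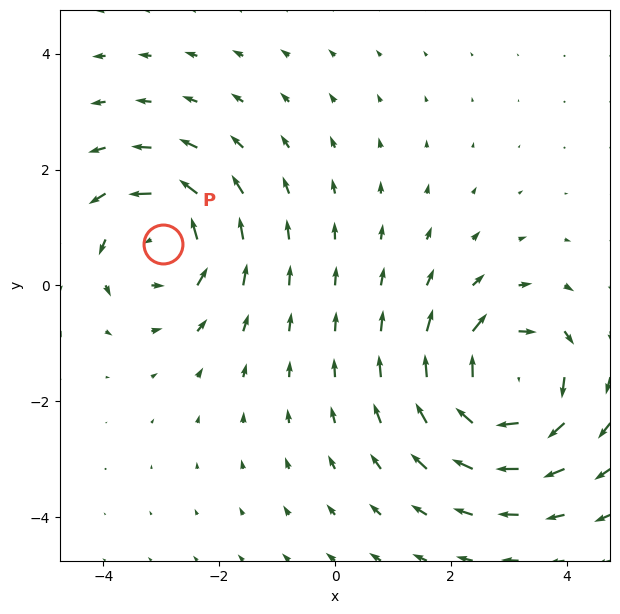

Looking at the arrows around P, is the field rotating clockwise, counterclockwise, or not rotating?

counterclockwise

Near P at (-3.0, 0.7) the arrows circulate counterclockwise. The curl (z-component) there is about +4; positive curl means counterclockwise rotation.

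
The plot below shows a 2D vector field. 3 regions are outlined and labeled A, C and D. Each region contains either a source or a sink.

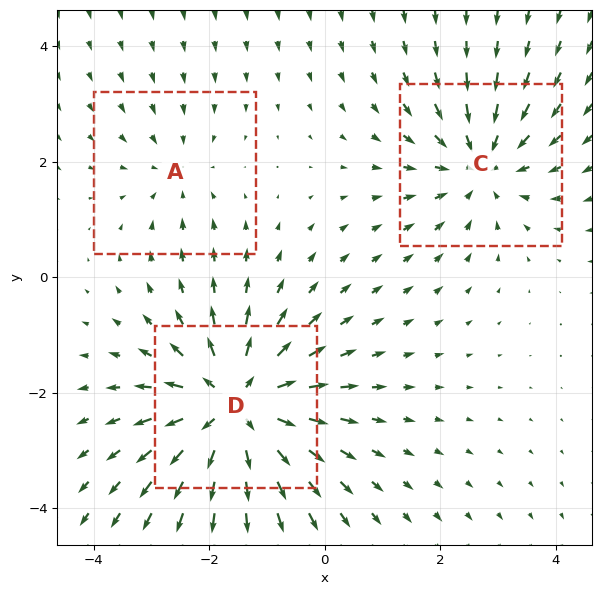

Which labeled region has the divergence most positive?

D

Divergence at each region's feature centre — A: about -2, C: about -3, D: about +5. Region D is most positive.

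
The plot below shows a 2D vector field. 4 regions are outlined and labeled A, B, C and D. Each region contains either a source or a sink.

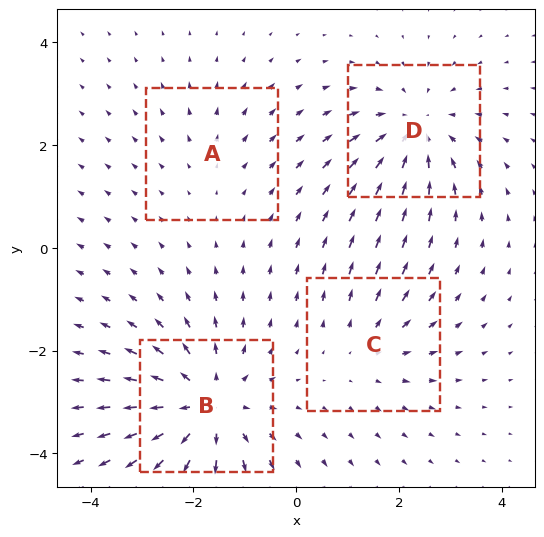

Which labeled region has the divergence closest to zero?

A

Divergence at each region's feature centre — A: about +2, B: about +6, C: about +3, D: about -4. Region A is closest to zero.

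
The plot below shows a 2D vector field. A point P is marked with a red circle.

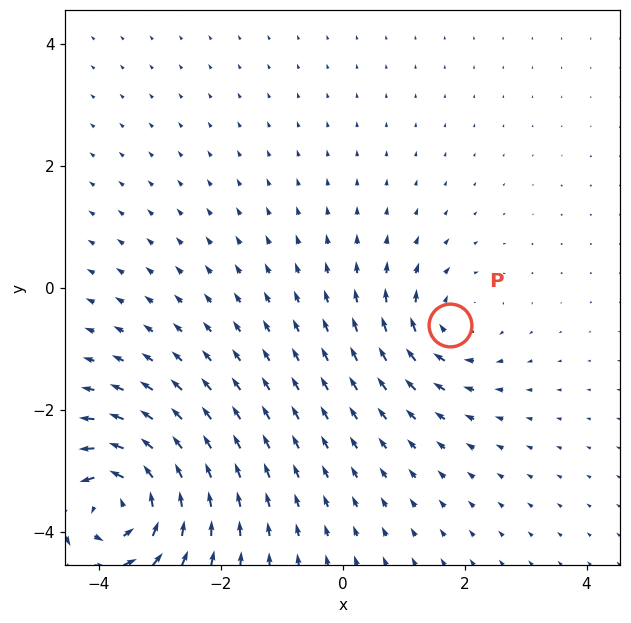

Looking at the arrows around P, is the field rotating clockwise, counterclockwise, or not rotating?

clockwise

Near P at (1.8, -0.6) the arrows circulate clockwise. The curl (z-component) there is about -3; negative curl means clockwise rotation.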